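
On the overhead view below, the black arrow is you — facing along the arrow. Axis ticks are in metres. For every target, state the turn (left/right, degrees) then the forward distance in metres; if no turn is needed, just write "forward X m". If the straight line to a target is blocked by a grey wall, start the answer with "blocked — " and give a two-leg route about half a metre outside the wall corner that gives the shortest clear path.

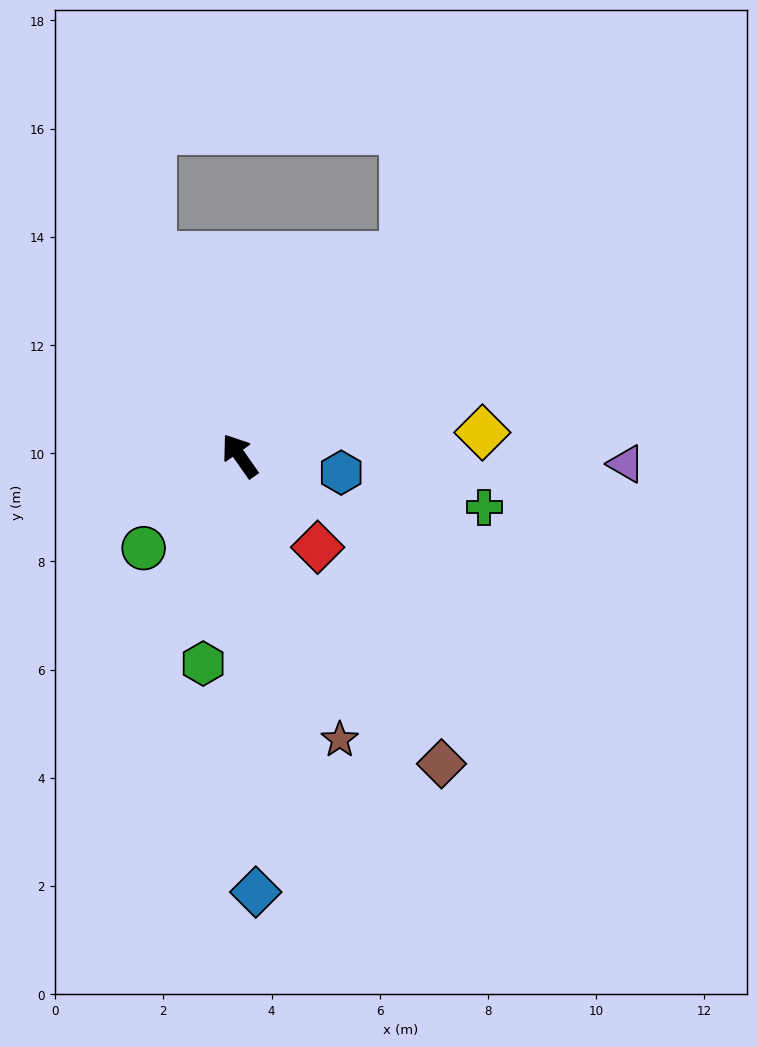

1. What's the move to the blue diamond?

turn left 147°, forward 8.1 m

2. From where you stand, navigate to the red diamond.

turn right 175°, forward 2.2 m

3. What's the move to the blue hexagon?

turn right 134°, forward 1.9 m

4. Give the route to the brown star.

turn left 164°, forward 5.6 m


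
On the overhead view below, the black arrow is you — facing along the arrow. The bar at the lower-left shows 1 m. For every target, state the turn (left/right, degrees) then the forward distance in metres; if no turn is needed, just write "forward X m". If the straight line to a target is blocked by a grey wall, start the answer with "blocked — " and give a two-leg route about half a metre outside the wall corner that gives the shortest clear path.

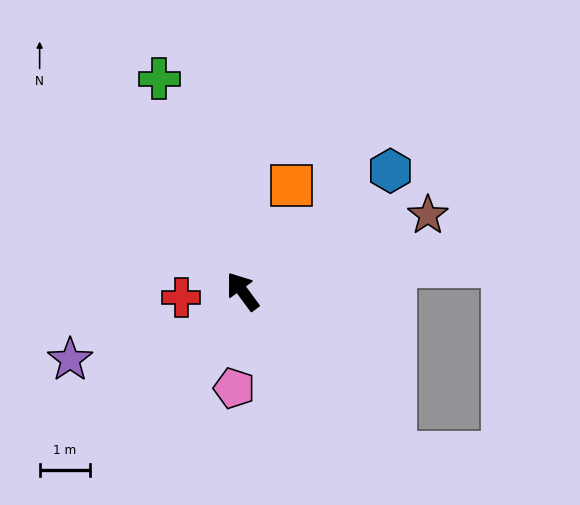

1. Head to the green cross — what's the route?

turn right 15°, forward 4.6 m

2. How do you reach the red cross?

turn left 59°, forward 1.2 m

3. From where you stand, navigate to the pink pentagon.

turn left 139°, forward 1.9 m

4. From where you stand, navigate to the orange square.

turn right 61°, forward 2.3 m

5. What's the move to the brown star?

turn right 104°, forward 4.0 m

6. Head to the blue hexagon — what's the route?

turn right 87°, forward 3.8 m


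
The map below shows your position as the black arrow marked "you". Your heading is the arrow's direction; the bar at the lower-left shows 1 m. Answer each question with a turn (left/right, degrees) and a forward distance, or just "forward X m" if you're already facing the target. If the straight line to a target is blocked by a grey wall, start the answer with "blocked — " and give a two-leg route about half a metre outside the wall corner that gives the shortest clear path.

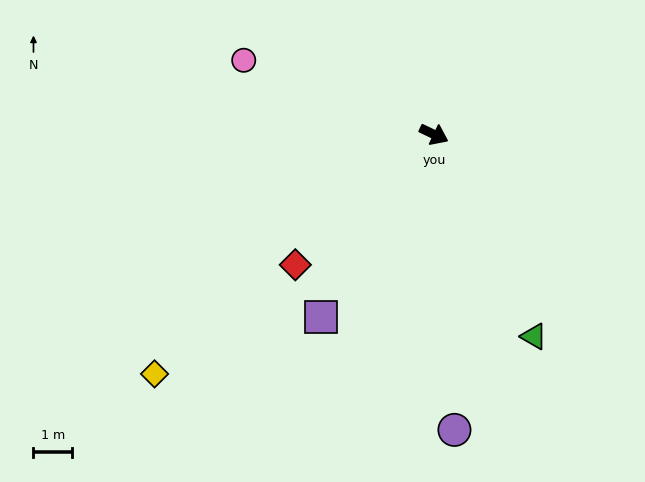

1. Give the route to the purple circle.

turn right 61°, forward 7.6 m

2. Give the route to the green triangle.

turn right 38°, forward 5.8 m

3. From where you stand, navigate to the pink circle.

turn right 176°, forward 5.2 m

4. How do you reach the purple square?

turn right 96°, forward 5.5 m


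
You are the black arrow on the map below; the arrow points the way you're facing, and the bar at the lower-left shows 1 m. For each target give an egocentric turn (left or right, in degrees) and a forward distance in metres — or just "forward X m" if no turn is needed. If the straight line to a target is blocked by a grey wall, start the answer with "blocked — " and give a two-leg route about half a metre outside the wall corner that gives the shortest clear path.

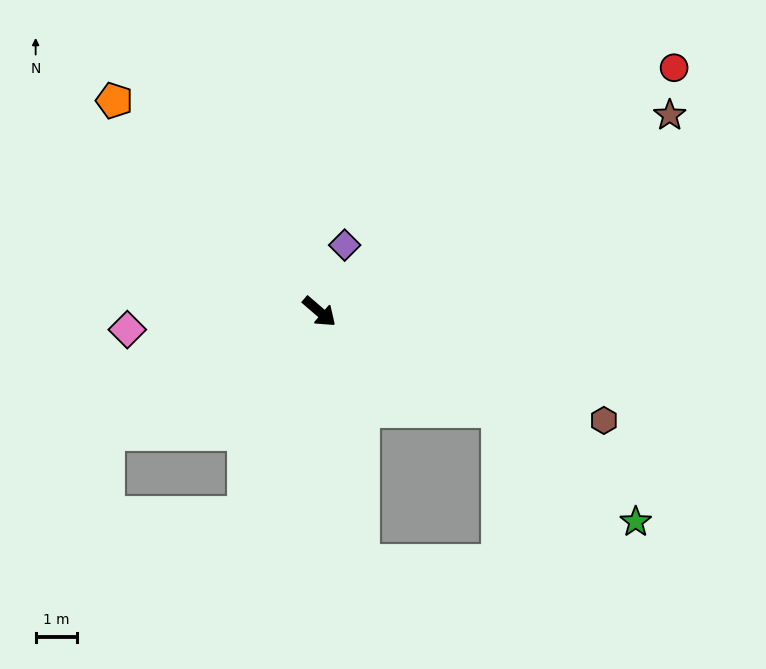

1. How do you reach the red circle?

turn left 75°, forward 10.5 m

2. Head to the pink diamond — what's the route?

turn right 134°, forward 4.7 m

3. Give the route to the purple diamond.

turn left 110°, forward 1.7 m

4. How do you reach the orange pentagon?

turn left 175°, forward 7.2 m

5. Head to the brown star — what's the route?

turn left 70°, forward 9.8 m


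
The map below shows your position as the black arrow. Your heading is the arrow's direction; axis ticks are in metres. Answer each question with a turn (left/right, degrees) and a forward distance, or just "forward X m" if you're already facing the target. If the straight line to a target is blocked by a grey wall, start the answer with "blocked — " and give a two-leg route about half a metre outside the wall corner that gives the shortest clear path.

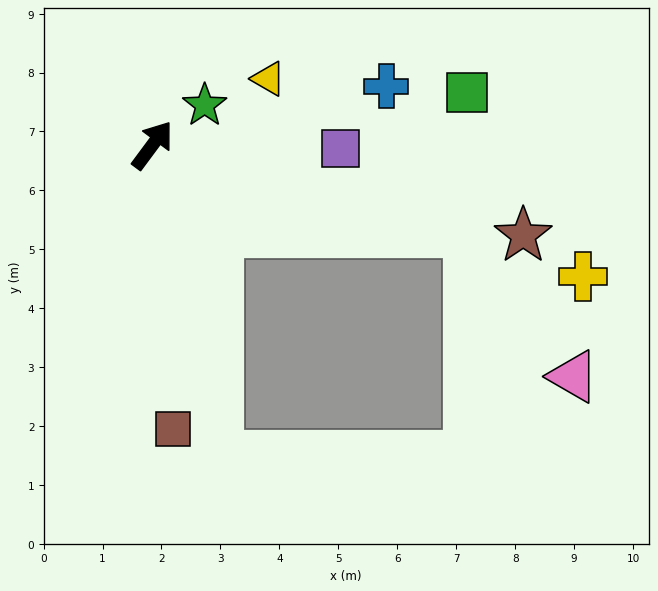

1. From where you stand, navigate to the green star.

turn right 16°, forward 1.1 m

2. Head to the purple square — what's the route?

turn right 54°, forward 3.2 m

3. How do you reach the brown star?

turn right 67°, forward 6.5 m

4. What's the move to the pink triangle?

blocked — turn right 69°, forward 5.6 m, then turn right 38°, forward 3.0 m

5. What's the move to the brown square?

turn right 139°, forward 4.8 m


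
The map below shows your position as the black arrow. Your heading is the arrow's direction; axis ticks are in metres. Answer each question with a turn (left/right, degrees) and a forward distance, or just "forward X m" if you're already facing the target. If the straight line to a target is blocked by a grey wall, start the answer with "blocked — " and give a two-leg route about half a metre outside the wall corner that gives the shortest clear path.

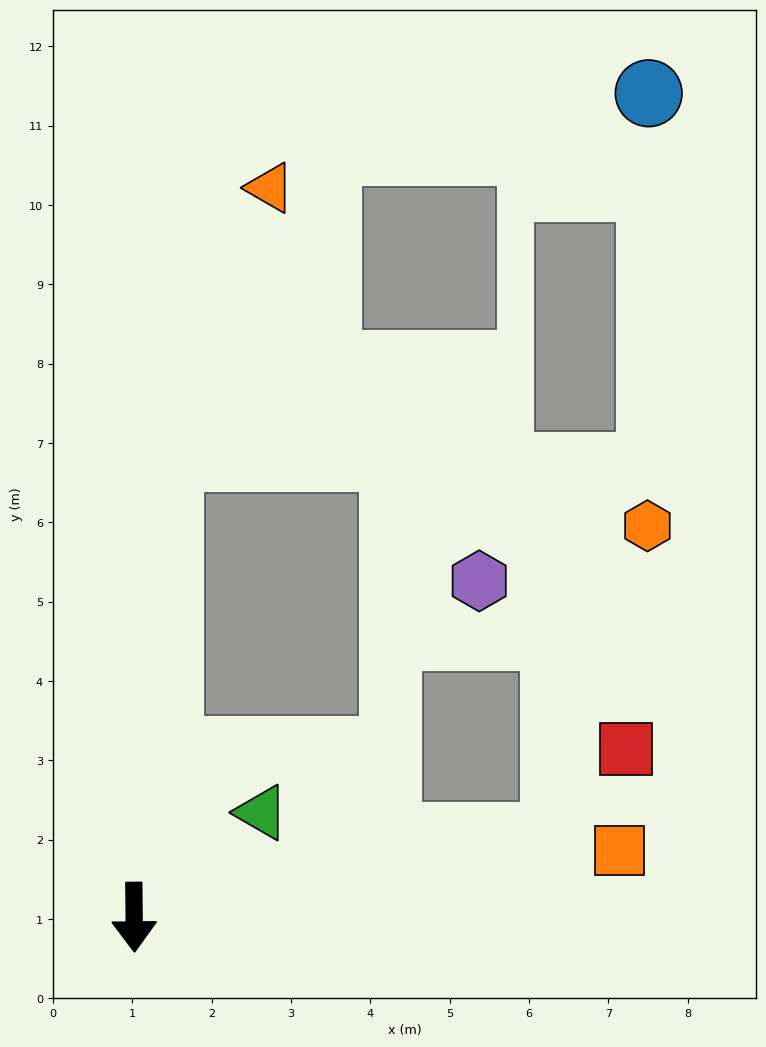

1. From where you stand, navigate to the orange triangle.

blocked — turn left 175°, forward 5.8 m, then turn right 16°, forward 3.6 m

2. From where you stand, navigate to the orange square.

turn left 97°, forward 6.2 m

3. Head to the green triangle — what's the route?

turn left 129°, forward 2.1 m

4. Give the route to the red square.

blocked — turn left 100°, forward 5.4 m, then turn left 40°, forward 1.4 m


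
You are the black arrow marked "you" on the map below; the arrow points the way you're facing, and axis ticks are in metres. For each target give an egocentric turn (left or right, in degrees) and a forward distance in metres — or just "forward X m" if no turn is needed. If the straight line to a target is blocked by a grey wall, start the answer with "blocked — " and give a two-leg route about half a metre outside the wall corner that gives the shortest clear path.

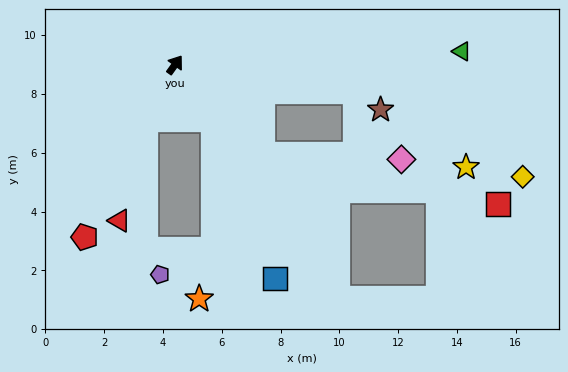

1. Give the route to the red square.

blocked — turn right 100°, forward 4.3 m, then turn left 34°, forward 8.2 m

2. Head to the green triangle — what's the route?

turn right 52°, forward 9.8 m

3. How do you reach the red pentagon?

turn right 172°, forward 6.6 m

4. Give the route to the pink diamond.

blocked — turn right 100°, forward 4.3 m, then turn left 43°, forward 4.7 m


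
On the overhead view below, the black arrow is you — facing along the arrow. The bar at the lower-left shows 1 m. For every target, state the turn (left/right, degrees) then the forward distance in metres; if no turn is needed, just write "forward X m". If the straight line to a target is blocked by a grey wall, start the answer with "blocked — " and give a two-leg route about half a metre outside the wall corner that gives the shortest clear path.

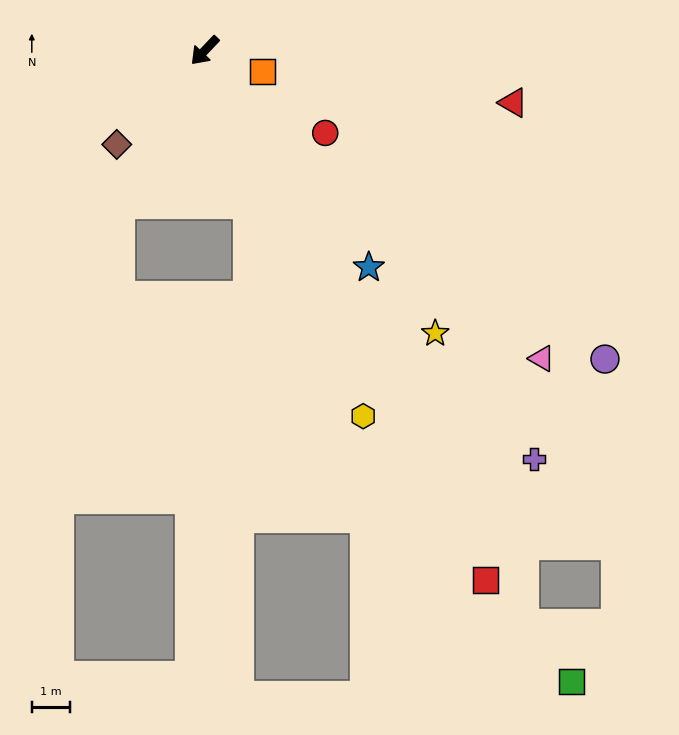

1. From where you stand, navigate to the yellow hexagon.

turn left 67°, forward 10.5 m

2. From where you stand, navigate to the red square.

turn left 72°, forward 15.8 m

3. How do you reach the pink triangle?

turn left 91°, forward 12.0 m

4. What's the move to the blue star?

turn left 81°, forward 7.2 m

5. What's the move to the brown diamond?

forward 3.4 m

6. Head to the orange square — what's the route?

turn left 114°, forward 1.6 m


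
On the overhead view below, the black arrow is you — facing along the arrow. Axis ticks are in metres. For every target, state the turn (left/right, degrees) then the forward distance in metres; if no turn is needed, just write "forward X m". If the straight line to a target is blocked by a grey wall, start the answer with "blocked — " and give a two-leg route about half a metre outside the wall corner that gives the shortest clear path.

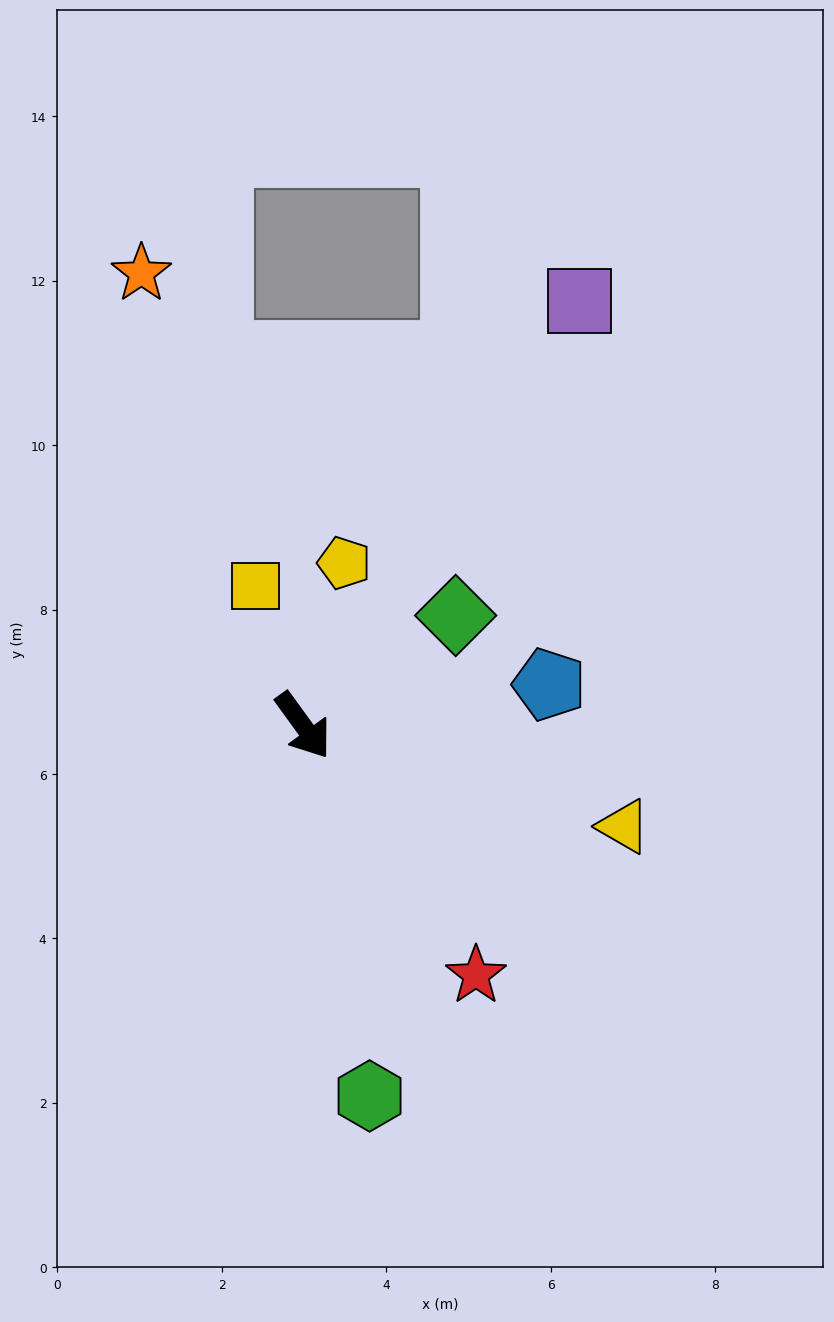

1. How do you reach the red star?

forward 3.7 m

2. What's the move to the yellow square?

turn left 163°, forward 1.8 m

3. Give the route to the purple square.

turn left 111°, forward 6.2 m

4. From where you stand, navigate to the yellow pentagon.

turn left 130°, forward 2.0 m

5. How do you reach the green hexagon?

turn right 26°, forward 4.6 m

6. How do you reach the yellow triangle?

turn left 37°, forward 4.1 m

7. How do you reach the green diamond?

turn left 90°, forward 2.3 m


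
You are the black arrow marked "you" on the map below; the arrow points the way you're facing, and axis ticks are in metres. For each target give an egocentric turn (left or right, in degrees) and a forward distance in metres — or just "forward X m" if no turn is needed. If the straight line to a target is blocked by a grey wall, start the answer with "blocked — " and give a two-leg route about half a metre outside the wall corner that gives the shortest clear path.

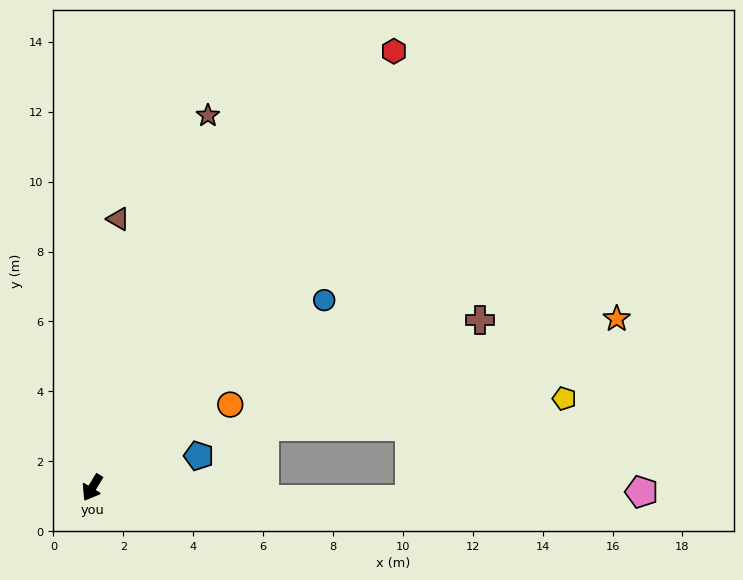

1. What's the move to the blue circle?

turn left 160°, forward 8.5 m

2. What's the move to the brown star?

turn right 166°, forward 11.2 m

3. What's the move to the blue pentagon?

turn left 138°, forward 3.2 m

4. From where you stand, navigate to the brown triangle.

turn right 154°, forward 7.7 m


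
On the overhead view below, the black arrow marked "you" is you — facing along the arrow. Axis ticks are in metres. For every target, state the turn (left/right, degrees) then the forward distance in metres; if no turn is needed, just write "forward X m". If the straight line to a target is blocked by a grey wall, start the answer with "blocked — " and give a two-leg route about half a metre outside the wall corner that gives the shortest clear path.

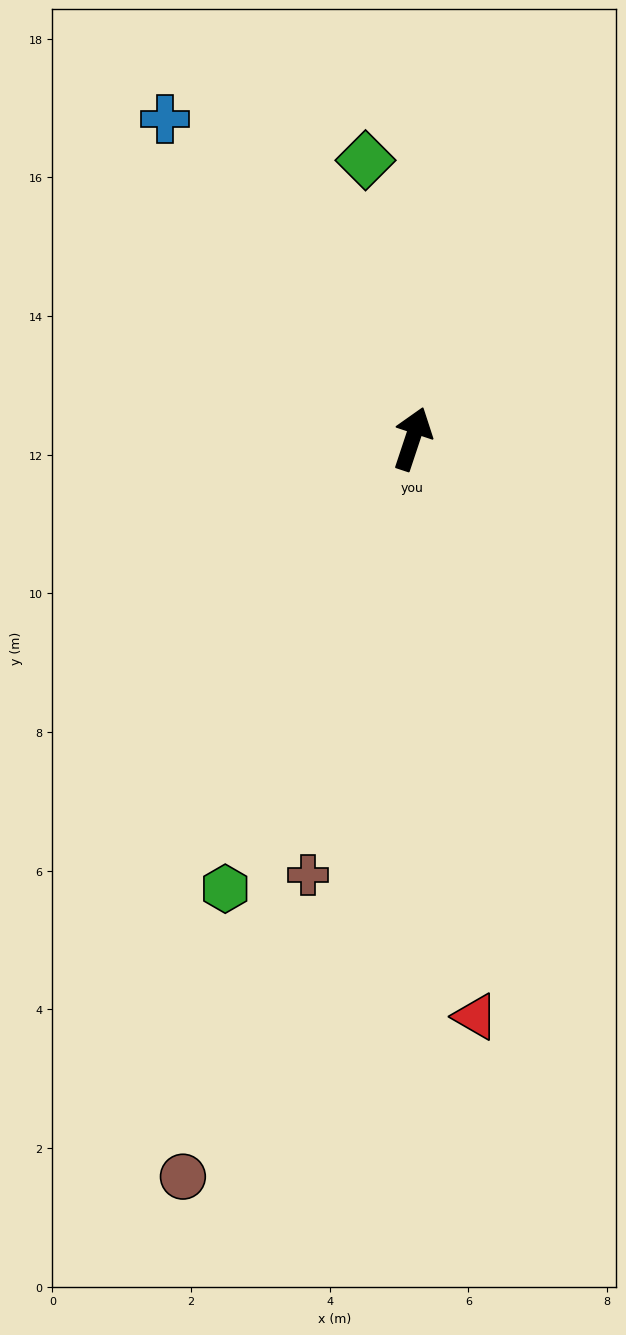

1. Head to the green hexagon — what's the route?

turn left 176°, forward 7.0 m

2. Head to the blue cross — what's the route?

turn left 56°, forward 5.8 m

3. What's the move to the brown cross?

turn right 175°, forward 6.5 m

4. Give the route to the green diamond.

turn left 28°, forward 4.1 m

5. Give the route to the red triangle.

turn right 155°, forward 8.4 m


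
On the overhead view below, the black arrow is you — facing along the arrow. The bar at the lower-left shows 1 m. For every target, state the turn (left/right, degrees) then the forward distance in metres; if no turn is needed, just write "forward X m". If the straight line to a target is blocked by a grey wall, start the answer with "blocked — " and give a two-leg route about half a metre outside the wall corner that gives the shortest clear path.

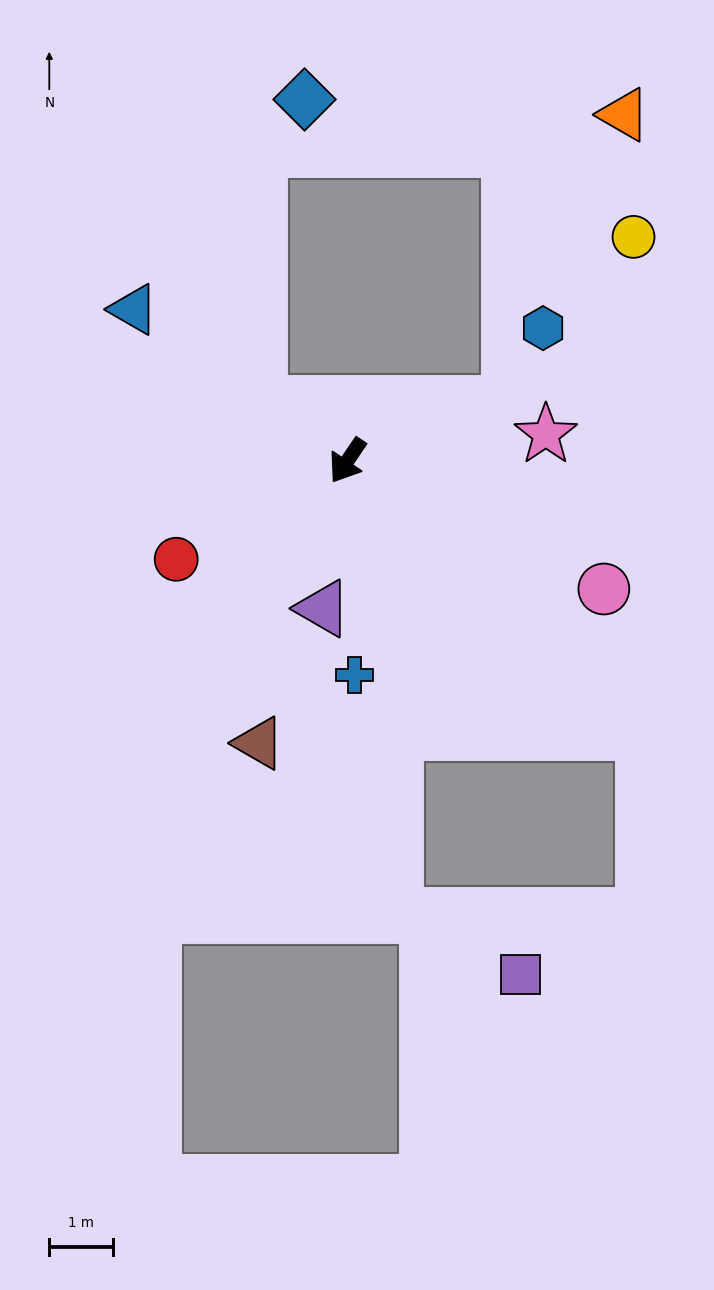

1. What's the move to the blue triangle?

turn right 91°, forward 4.1 m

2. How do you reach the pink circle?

turn left 97°, forward 4.5 m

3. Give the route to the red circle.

turn right 26°, forward 3.1 m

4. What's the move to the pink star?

turn left 132°, forward 3.1 m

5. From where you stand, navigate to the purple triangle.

turn left 25°, forward 2.3 m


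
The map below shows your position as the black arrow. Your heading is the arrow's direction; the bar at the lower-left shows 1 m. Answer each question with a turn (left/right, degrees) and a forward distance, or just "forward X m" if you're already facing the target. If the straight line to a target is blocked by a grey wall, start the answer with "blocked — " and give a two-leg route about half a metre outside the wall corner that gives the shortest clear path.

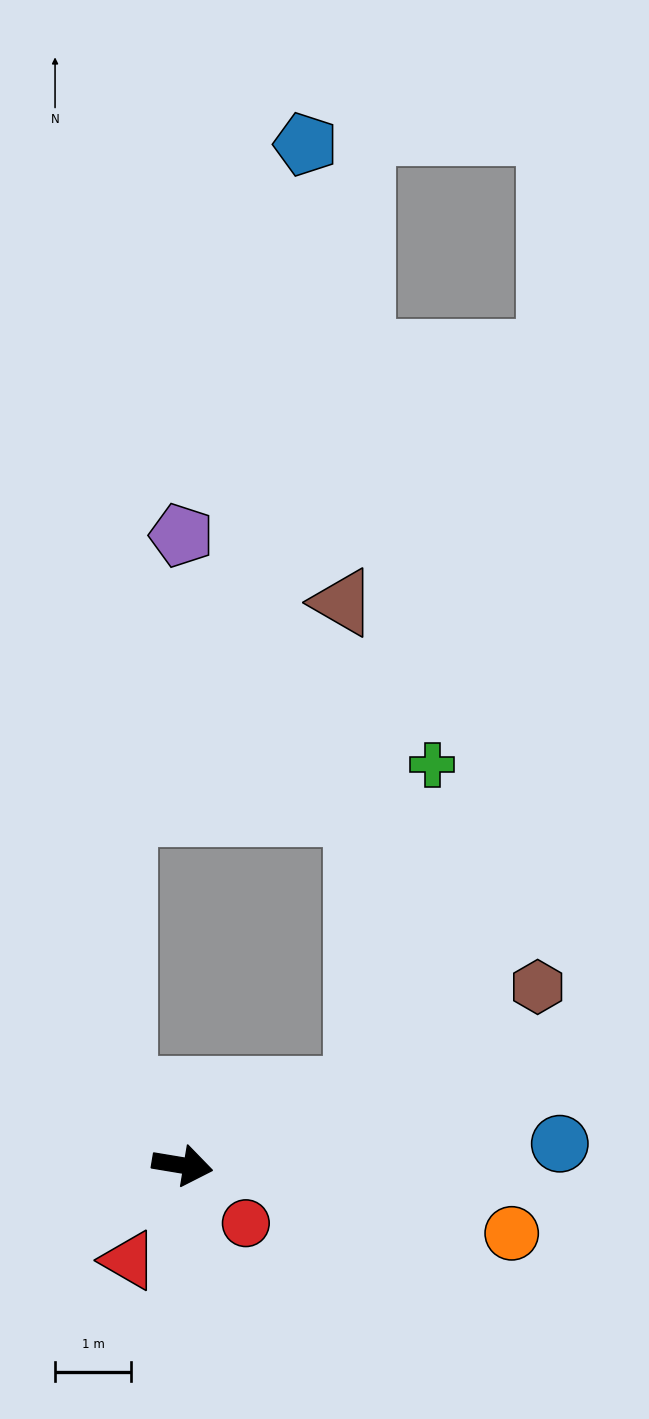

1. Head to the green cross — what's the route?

blocked — turn left 33°, forward 2.5 m, then turn left 53°, forward 4.4 m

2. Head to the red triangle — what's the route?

turn right 110°, forward 1.4 m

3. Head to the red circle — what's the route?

turn right 33°, forward 1.1 m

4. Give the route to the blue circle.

turn left 13°, forward 5.0 m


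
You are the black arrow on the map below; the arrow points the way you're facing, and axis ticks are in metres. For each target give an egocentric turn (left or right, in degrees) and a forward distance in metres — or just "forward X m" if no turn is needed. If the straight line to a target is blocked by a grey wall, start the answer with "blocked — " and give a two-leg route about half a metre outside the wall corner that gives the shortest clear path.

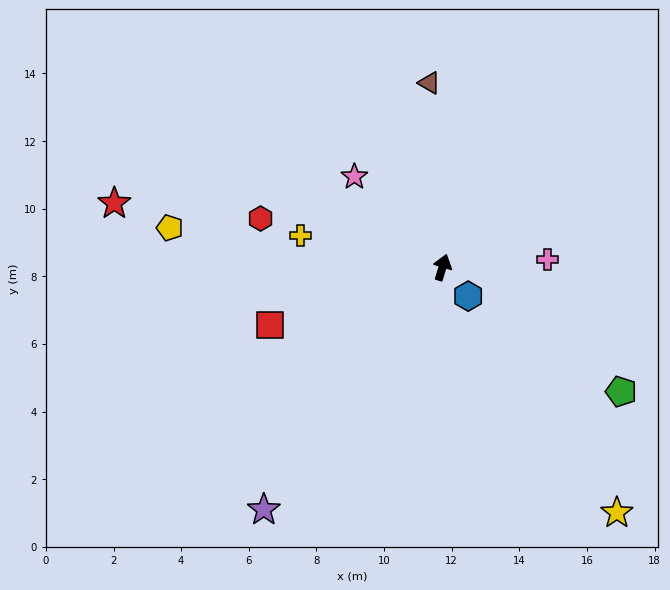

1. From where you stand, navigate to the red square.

turn left 125°, forward 5.4 m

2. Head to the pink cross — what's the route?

turn right 69°, forward 3.1 m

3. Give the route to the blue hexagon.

turn right 121°, forward 1.1 m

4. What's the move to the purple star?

turn left 161°, forward 8.9 m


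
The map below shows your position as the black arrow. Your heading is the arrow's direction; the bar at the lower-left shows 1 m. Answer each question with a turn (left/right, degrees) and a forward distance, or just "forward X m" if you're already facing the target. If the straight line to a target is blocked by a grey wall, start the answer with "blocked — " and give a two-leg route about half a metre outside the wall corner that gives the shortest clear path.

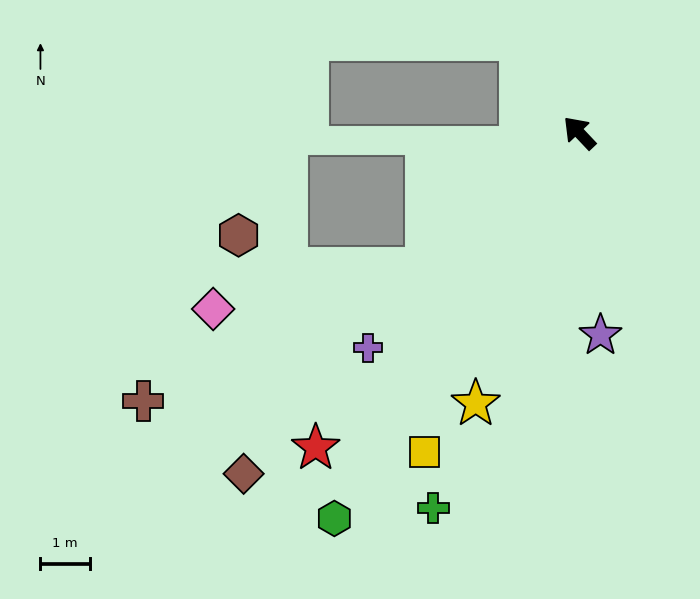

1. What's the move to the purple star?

turn left 143°, forward 4.1 m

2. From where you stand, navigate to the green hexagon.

turn left 104°, forward 9.2 m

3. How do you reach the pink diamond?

blocked — turn left 88°, forward 4.1 m, then turn right 31°, forward 4.4 m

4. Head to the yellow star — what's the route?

turn left 116°, forward 5.8 m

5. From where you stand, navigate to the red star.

turn left 97°, forward 8.3 m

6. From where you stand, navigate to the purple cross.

turn left 92°, forward 6.1 m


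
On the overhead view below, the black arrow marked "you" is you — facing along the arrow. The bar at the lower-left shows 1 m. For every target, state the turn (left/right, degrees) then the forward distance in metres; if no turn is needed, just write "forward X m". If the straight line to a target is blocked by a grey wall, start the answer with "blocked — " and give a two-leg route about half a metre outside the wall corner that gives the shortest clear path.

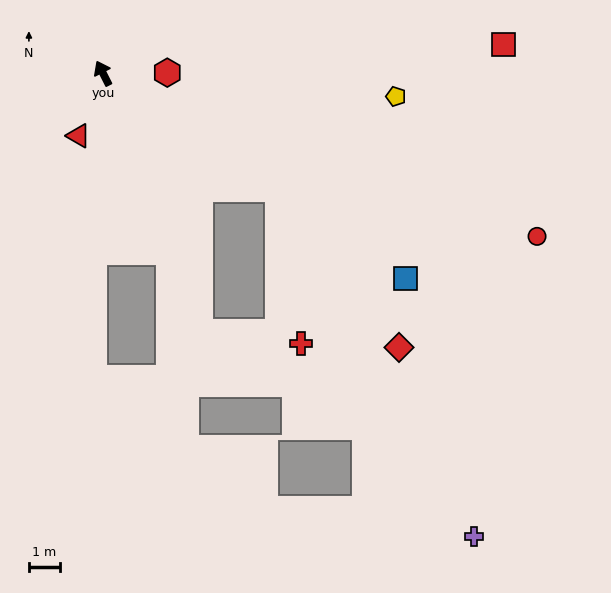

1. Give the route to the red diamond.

blocked — turn right 150°, forward 6.7 m, then turn right 20°, forward 6.4 m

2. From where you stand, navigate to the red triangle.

turn left 132°, forward 2.1 m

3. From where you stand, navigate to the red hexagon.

turn right 116°, forward 2.0 m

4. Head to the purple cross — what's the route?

blocked — turn right 150°, forward 6.7 m, then turn right 27°, forward 12.7 m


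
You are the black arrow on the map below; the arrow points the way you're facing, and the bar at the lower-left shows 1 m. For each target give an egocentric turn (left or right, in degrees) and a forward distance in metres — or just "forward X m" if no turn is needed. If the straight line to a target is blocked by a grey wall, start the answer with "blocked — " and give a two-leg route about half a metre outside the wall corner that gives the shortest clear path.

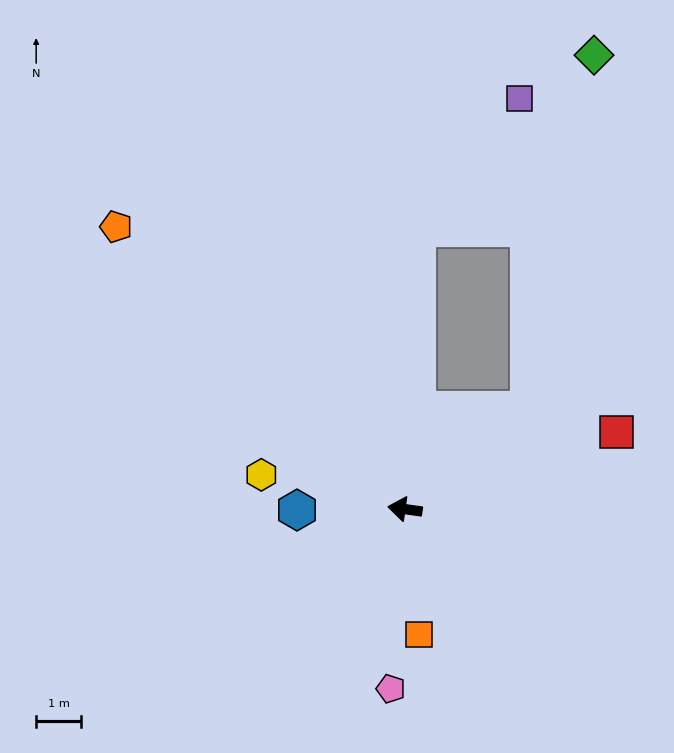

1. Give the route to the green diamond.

blocked — turn right 134°, forward 3.5 m, then turn left 42°, forward 8.0 m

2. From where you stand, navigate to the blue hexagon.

turn left 9°, forward 2.4 m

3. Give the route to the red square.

turn right 152°, forward 5.0 m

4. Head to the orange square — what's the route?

turn left 104°, forward 2.8 m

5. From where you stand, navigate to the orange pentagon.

turn right 36°, forward 8.9 m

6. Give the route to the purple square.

blocked — turn right 84°, forward 6.2 m, then turn right 37°, forward 3.6 m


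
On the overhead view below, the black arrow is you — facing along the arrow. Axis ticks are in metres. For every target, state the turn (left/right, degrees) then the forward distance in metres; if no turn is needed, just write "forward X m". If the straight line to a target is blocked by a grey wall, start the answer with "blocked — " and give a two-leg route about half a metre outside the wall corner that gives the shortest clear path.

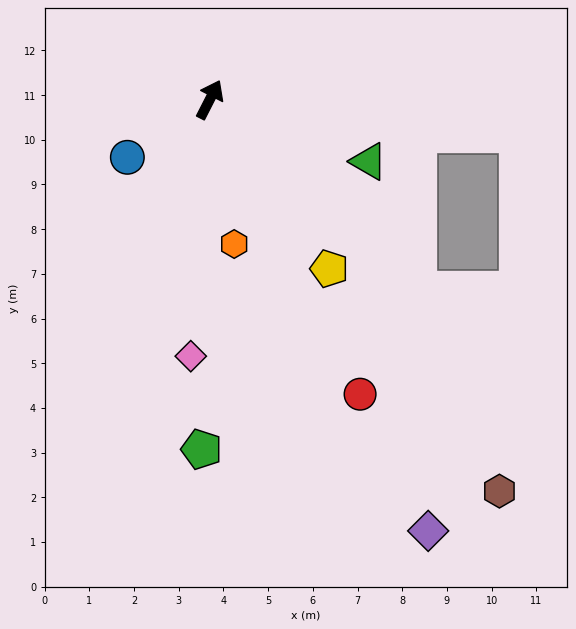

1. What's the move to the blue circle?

turn left 152°, forward 2.3 m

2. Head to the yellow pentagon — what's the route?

turn right 118°, forward 4.6 m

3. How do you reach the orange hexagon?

turn right 143°, forward 3.3 m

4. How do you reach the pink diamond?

turn right 157°, forward 5.8 m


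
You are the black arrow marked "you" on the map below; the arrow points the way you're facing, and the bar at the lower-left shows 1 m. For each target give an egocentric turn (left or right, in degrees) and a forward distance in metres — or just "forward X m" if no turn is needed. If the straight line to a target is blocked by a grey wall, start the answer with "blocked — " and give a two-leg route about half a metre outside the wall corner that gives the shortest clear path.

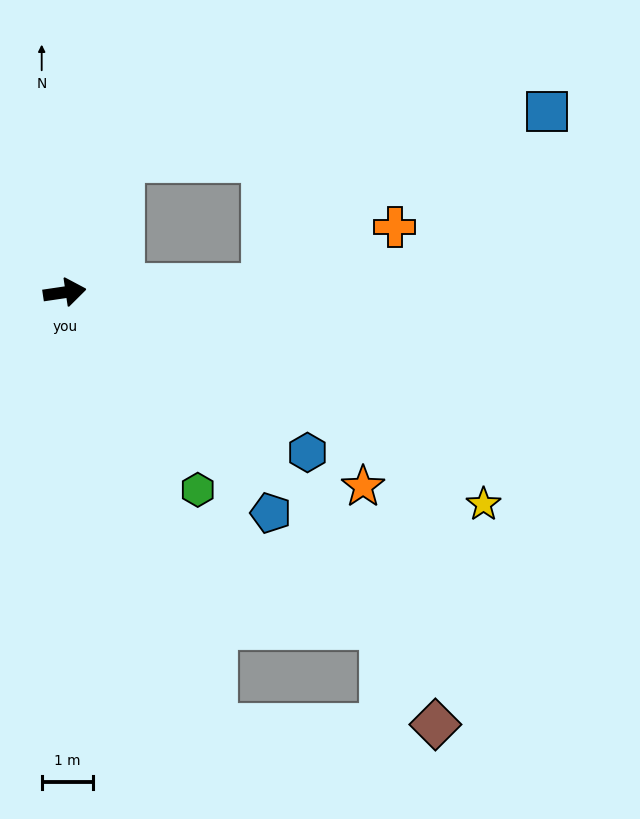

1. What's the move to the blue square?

blocked — turn left 58°, forward 2.8 m, then turn right 60°, forward 8.4 m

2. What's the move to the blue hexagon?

turn right 42°, forward 5.7 m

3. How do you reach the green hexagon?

turn right 64°, forward 4.7 m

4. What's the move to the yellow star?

turn right 35°, forward 9.2 m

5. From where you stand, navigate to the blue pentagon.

turn right 55°, forward 5.9 m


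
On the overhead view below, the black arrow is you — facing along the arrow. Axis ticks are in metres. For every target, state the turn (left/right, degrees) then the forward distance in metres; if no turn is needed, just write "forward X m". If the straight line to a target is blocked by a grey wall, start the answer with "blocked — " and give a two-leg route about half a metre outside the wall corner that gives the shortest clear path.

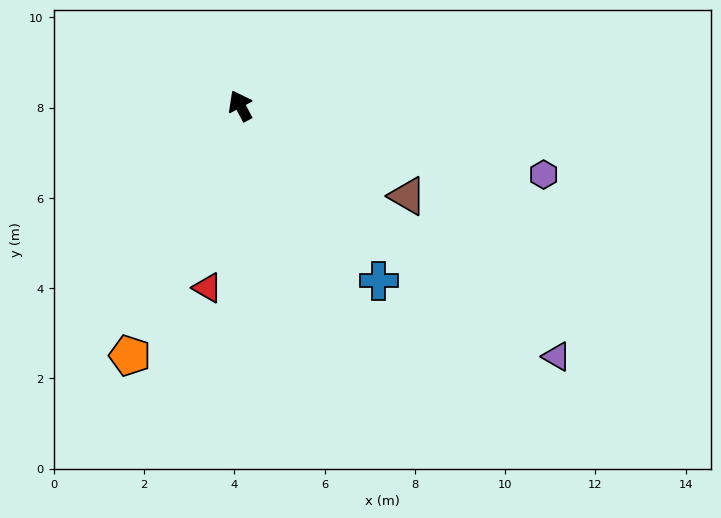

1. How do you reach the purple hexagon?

turn right 131°, forward 6.9 m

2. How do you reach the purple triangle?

turn right 156°, forward 8.9 m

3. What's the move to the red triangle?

turn left 142°, forward 4.1 m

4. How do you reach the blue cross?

turn right 169°, forward 4.9 m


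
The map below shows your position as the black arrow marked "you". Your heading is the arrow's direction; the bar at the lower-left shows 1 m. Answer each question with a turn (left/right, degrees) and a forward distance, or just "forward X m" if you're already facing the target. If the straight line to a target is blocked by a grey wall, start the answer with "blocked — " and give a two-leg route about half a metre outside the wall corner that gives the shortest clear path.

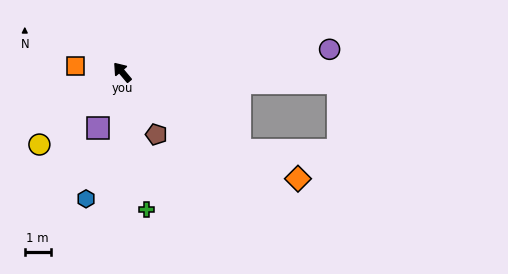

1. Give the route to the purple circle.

turn right 124°, forward 8.1 m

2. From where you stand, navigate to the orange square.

turn left 42°, forward 1.8 m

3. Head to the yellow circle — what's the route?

turn left 91°, forward 4.3 m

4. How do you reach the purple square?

turn left 116°, forward 2.4 m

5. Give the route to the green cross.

turn left 150°, forward 5.4 m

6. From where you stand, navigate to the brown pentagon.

turn left 169°, forward 2.7 m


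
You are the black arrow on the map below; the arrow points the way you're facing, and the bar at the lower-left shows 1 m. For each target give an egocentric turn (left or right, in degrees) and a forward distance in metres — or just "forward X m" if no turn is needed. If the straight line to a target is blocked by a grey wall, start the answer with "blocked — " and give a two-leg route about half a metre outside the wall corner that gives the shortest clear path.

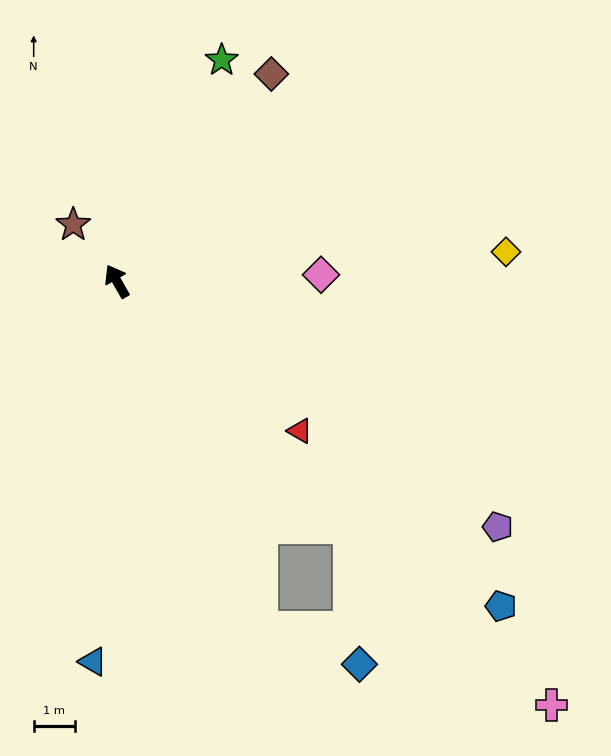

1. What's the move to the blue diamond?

blocked — turn right 166°, forward 8.3 m, then turn right 40°, forward 3.4 m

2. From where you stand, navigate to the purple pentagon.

turn right 153°, forward 11.1 m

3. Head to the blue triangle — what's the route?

turn left 147°, forward 9.3 m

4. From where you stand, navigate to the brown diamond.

turn right 67°, forward 6.3 m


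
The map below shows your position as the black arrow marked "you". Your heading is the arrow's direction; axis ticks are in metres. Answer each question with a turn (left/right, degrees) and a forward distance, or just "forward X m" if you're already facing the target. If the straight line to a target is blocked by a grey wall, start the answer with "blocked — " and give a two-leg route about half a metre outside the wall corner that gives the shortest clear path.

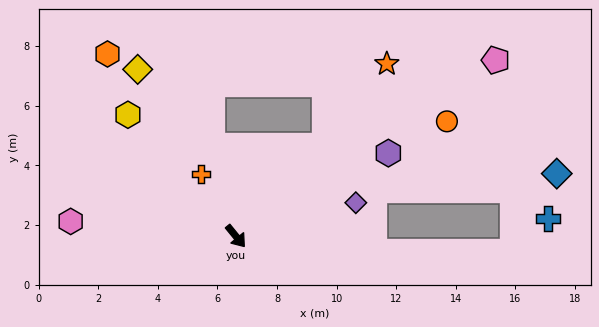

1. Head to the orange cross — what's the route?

turn left 170°, forward 2.4 m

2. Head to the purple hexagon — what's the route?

turn left 79°, forward 5.8 m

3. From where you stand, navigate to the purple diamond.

turn left 66°, forward 4.2 m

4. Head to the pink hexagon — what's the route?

turn right 134°, forward 5.6 m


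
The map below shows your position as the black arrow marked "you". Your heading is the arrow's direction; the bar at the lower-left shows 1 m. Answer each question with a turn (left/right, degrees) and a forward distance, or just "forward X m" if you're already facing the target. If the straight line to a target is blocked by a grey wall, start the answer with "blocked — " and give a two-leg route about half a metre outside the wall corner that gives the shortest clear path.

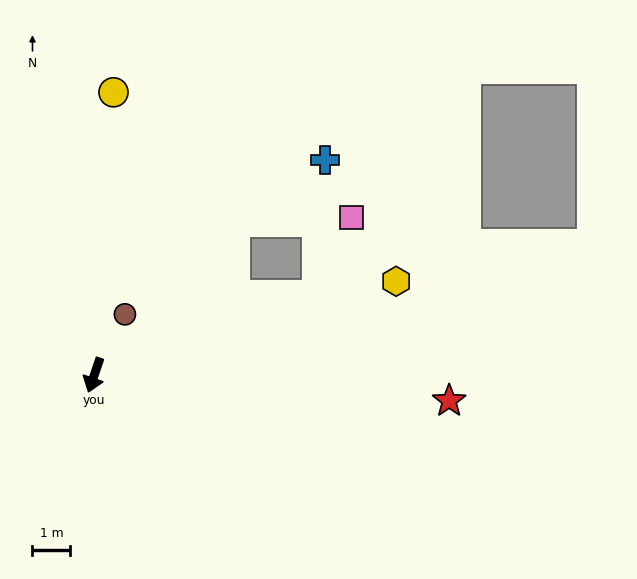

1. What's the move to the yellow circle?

turn right 165°, forward 7.5 m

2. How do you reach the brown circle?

turn left 172°, forward 1.8 m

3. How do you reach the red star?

turn left 105°, forward 9.4 m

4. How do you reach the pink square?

blocked — turn left 128°, forward 6.3 m, then turn left 47°, forward 2.3 m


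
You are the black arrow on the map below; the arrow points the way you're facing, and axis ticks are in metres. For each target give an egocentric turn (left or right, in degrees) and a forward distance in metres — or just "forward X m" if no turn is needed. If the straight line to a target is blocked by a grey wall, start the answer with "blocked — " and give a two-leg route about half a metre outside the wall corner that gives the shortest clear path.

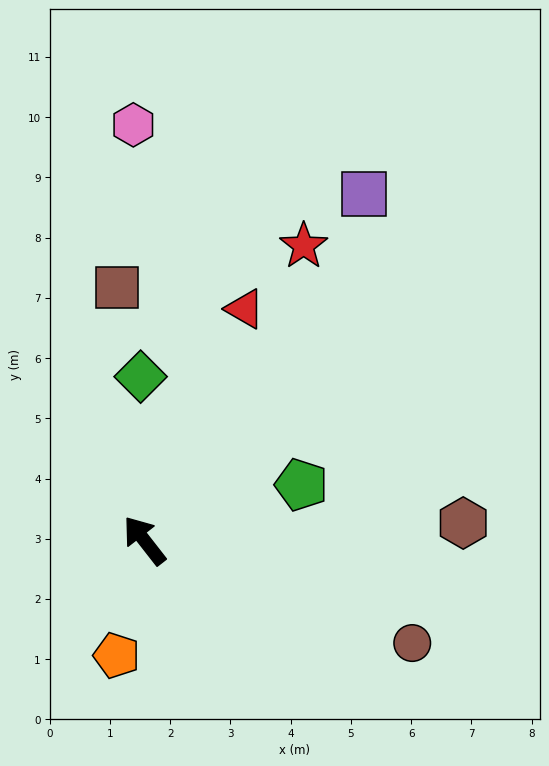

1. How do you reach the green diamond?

turn right 37°, forward 2.7 m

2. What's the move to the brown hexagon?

turn right 125°, forward 5.3 m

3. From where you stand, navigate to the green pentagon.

turn right 108°, forward 2.8 m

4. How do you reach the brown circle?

turn right 149°, forward 4.8 m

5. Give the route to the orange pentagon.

turn left 128°, forward 2.0 m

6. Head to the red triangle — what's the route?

turn right 61°, forward 4.2 m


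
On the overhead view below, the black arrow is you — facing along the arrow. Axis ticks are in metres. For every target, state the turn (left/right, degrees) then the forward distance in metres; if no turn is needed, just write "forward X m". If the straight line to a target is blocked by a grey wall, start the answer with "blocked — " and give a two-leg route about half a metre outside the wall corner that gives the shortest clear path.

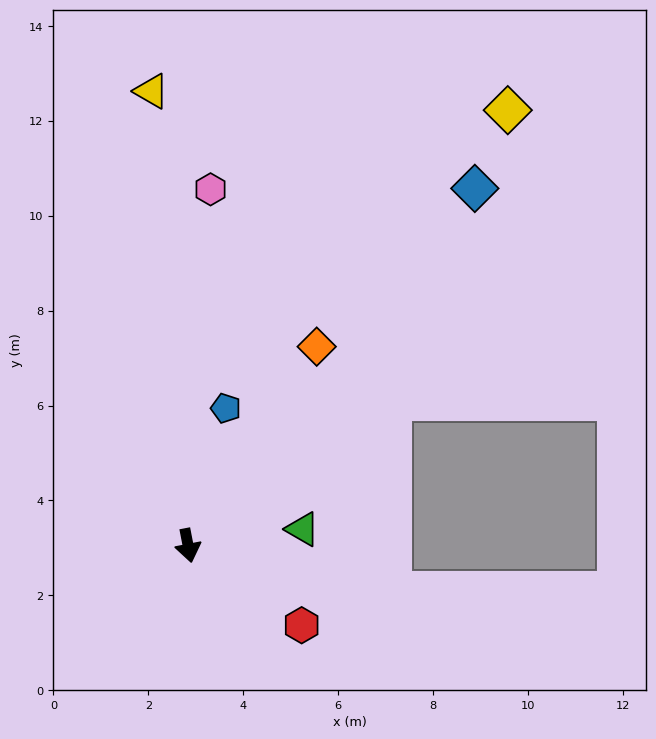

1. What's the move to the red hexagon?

turn left 44°, forward 2.9 m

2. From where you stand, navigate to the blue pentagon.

turn left 154°, forward 3.0 m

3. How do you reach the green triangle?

turn left 87°, forward 2.4 m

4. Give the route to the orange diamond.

turn left 136°, forward 5.0 m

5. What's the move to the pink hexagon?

turn left 165°, forward 7.5 m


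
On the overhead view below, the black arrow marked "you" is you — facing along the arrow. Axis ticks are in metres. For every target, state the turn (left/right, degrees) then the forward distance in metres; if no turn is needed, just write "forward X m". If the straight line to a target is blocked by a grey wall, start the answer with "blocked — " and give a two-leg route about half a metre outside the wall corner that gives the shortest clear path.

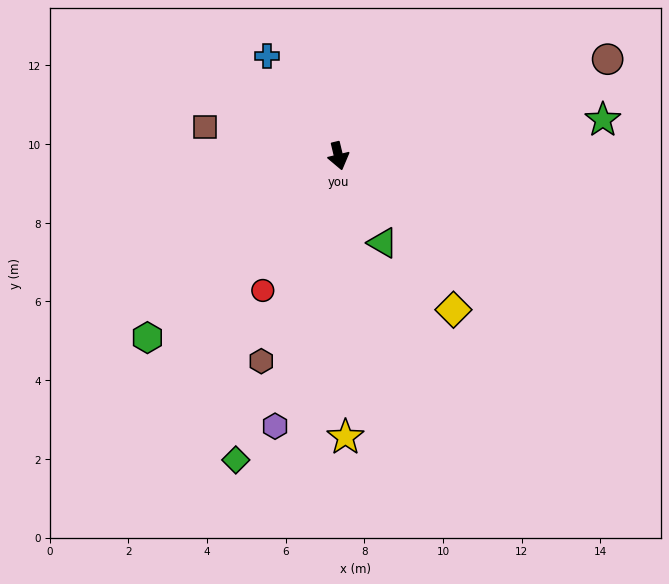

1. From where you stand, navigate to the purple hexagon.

turn right 27°, forward 7.1 m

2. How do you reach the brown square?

turn right 116°, forward 3.5 m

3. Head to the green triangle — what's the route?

turn left 13°, forward 2.5 m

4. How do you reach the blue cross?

turn right 158°, forward 3.1 m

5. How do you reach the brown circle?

turn left 96°, forward 7.3 m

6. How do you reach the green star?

turn left 84°, forward 6.8 m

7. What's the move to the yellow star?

turn right 12°, forward 7.2 m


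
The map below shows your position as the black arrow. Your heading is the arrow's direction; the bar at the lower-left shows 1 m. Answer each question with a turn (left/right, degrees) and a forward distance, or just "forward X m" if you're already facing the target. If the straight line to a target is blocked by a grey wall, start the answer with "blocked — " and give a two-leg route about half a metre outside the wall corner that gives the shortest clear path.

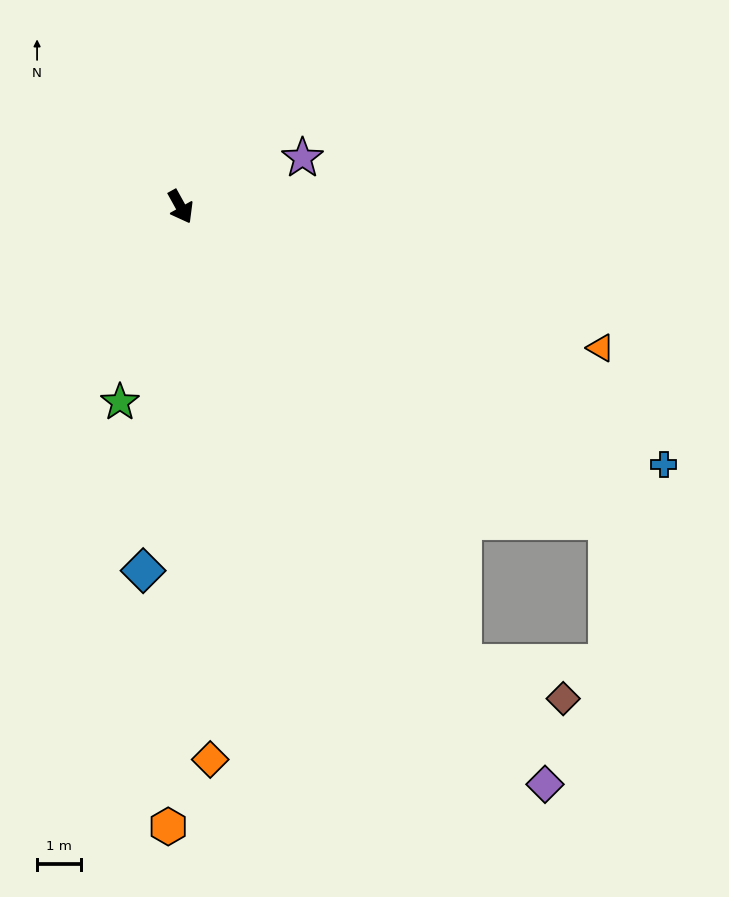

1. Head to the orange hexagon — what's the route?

turn right 30°, forward 14.1 m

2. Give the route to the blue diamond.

turn right 35°, forward 8.3 m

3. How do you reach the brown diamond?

blocked — turn left 3°, forward 12.2 m, then turn left 38°, forward 2.4 m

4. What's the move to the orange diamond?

turn right 26°, forward 12.6 m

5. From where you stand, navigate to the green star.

turn right 46°, forward 4.7 m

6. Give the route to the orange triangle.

turn left 42°, forward 10.1 m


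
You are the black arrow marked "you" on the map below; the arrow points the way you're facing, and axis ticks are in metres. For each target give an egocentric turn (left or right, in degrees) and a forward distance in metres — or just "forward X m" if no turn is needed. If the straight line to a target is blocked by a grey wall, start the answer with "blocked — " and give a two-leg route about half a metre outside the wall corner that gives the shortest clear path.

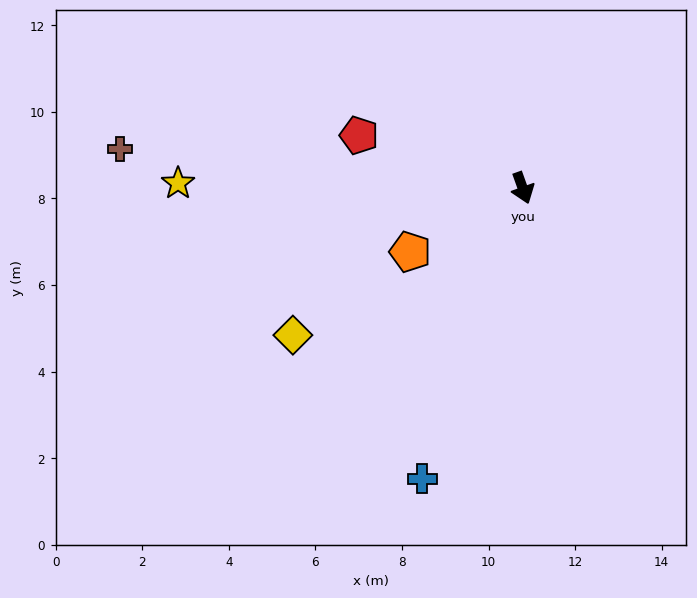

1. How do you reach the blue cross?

turn right 39°, forward 7.1 m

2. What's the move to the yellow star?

turn right 110°, forward 8.0 m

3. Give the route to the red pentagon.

turn right 128°, forward 4.0 m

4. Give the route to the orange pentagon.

turn right 80°, forward 3.0 m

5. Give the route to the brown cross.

turn right 115°, forward 9.3 m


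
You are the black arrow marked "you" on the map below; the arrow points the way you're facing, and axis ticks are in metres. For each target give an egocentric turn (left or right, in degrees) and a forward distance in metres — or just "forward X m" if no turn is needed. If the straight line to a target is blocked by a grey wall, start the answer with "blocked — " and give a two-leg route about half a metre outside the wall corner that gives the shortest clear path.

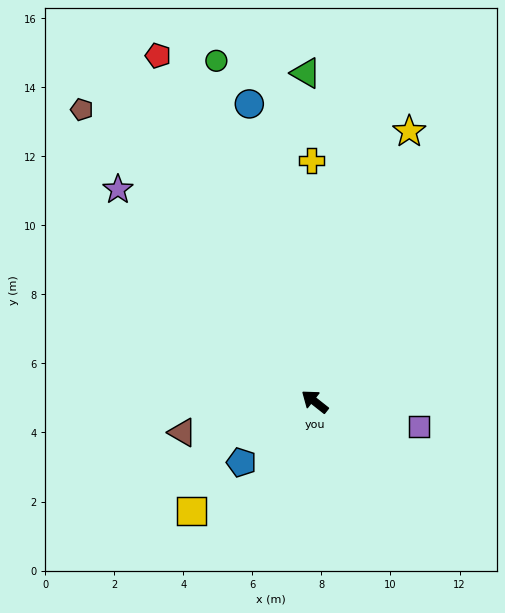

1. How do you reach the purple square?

turn right 155°, forward 3.1 m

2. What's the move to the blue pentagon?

turn left 78°, forward 2.8 m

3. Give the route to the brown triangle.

turn left 51°, forward 3.9 m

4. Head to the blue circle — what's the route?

turn right 39°, forward 8.8 m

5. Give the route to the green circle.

turn right 36°, forward 10.3 m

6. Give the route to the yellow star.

turn right 71°, forward 8.3 m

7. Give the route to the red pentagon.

turn right 27°, forward 11.0 m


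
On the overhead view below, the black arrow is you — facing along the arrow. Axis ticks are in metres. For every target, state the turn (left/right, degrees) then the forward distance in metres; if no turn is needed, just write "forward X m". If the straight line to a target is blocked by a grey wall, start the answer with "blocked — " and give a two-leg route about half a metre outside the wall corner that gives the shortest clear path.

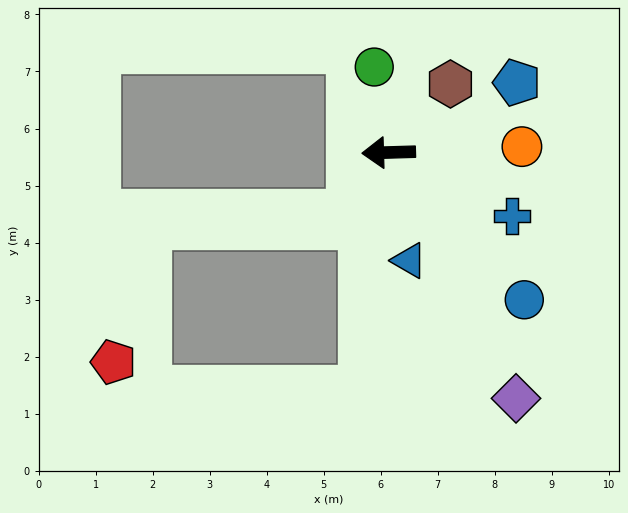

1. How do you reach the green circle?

turn right 82°, forward 1.5 m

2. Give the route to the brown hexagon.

turn right 134°, forward 1.6 m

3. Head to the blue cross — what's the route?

turn left 151°, forward 2.4 m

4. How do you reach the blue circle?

turn left 131°, forward 3.5 m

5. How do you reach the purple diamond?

turn left 116°, forward 4.9 m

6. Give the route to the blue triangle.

turn left 99°, forward 1.9 m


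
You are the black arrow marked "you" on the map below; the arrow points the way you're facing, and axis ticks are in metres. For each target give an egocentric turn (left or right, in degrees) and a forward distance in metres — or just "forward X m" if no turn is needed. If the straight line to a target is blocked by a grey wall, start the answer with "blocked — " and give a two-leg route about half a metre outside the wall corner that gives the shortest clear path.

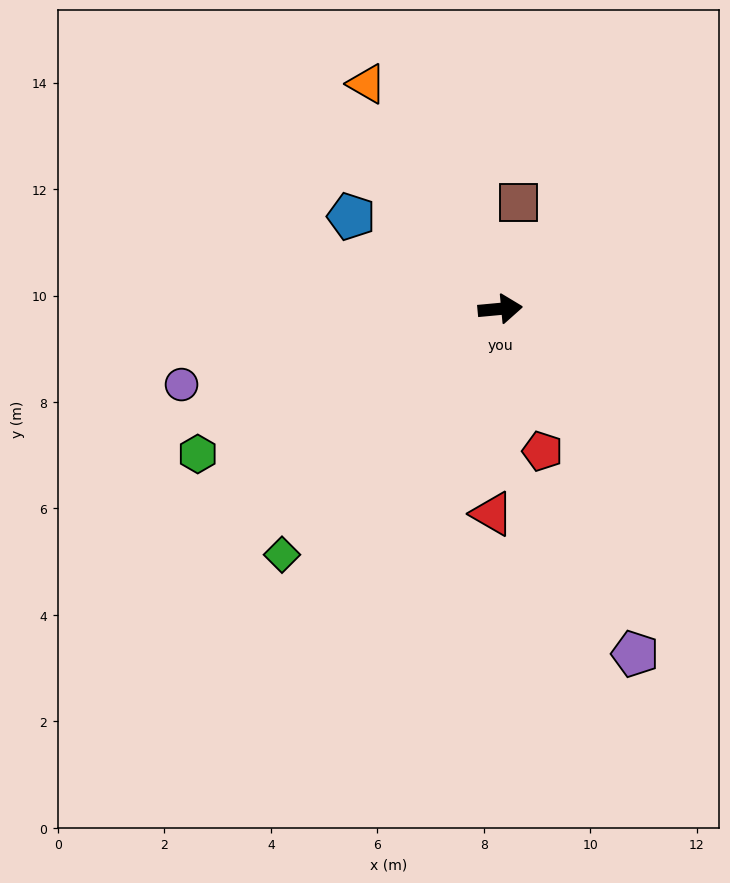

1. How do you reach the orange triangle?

turn left 115°, forward 4.9 m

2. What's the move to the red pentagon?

turn right 79°, forward 2.8 m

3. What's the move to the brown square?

turn left 75°, forward 2.0 m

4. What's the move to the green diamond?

turn right 137°, forward 6.2 m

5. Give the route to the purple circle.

turn right 172°, forward 6.2 m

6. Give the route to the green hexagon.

turn right 160°, forward 6.3 m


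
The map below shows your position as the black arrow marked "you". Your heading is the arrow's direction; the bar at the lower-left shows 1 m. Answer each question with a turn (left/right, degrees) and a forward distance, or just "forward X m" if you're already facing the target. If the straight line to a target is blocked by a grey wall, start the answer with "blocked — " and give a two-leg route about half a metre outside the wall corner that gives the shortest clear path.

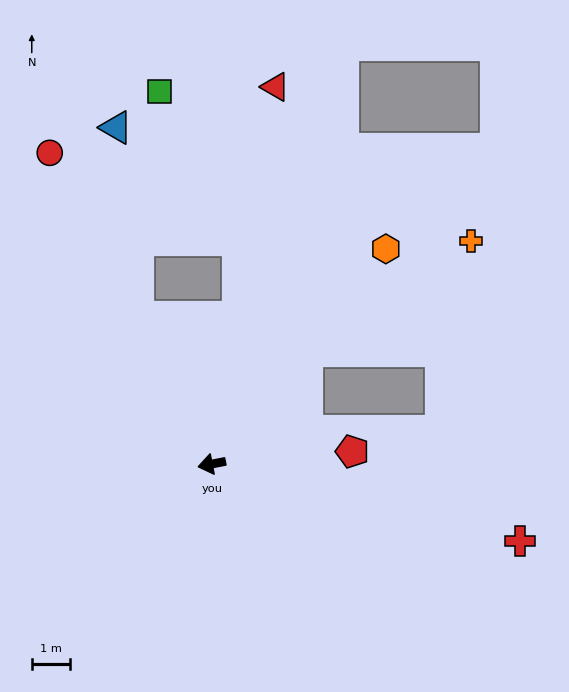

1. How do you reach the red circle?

turn right 74°, forward 9.3 m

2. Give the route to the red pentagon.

turn left 174°, forward 3.7 m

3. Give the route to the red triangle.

turn right 111°, forward 10.1 m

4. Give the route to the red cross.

turn left 155°, forward 8.4 m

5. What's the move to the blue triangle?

blocked — turn right 74°, forward 4.4 m, then turn right 21°, forward 5.0 m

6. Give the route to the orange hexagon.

turn right 140°, forward 7.3 m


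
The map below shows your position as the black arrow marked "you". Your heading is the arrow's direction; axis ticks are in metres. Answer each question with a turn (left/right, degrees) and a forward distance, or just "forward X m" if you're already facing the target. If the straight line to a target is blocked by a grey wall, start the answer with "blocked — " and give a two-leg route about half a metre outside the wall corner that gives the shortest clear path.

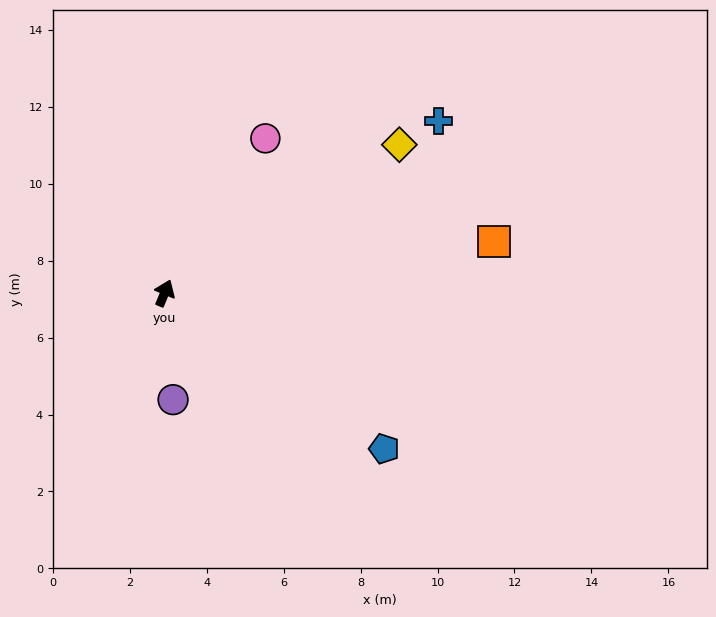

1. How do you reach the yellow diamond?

turn right 35°, forward 7.2 m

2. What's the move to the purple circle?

turn right 153°, forward 2.8 m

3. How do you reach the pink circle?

turn right 11°, forward 4.8 m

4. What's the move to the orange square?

turn right 59°, forward 8.7 m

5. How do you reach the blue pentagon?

turn right 103°, forward 7.0 m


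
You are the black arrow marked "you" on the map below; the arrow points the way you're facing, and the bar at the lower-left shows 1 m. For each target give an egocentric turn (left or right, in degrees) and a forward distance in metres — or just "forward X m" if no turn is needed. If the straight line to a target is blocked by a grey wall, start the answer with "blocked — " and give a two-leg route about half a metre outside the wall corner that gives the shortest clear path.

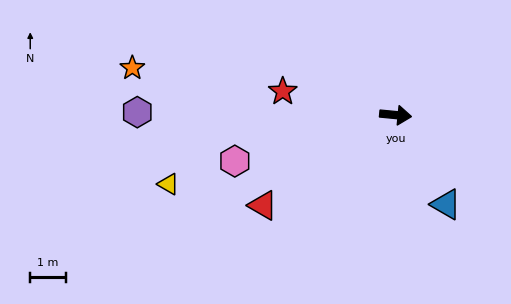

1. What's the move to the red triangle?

turn right 140°, forward 4.5 m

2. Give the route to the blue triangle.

turn right 55°, forward 2.9 m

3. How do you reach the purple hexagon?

turn right 175°, forward 7.3 m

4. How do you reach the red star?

turn left 174°, forward 3.2 m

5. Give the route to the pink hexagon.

turn right 159°, forward 4.7 m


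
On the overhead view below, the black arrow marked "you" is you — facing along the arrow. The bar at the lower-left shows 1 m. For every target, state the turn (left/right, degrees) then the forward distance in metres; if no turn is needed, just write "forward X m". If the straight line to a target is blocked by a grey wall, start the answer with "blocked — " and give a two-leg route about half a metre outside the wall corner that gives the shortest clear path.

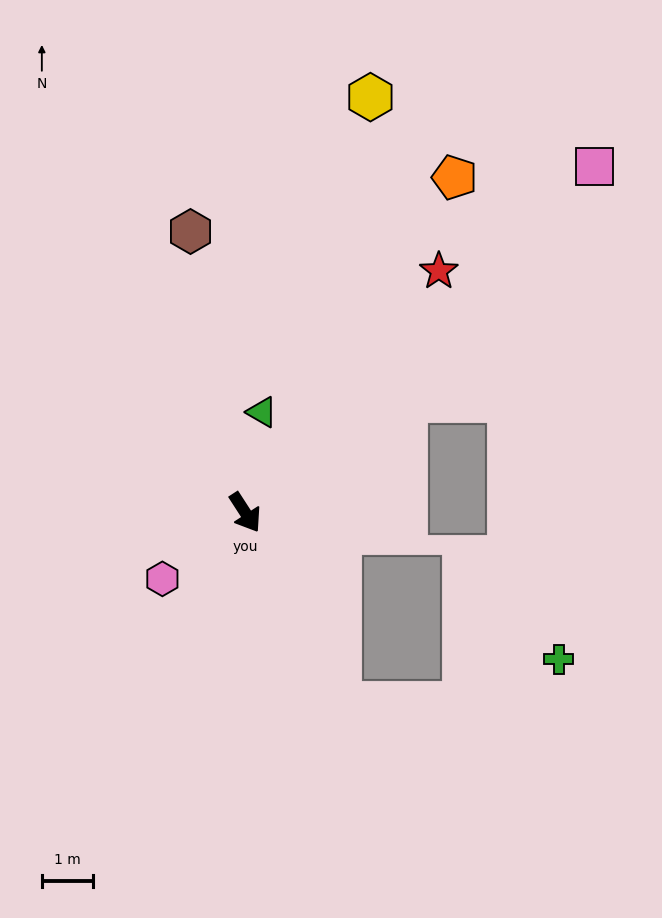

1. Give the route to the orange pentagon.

turn left 115°, forward 7.7 m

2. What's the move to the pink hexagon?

turn right 84°, forward 2.1 m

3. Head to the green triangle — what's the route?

turn left 138°, forward 2.0 m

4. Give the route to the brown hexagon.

turn left 158°, forward 5.6 m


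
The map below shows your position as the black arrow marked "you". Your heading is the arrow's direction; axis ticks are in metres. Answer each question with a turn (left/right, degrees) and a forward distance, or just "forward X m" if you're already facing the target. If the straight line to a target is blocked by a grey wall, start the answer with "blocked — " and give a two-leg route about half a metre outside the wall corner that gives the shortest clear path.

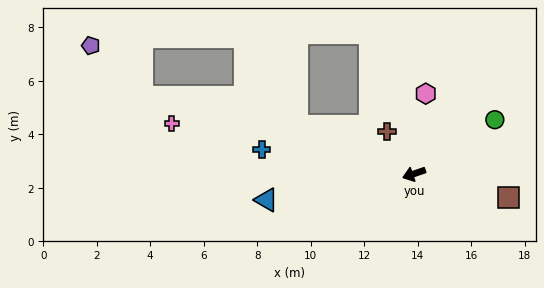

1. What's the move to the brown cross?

turn right 76°, forward 1.9 m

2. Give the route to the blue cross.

turn right 28°, forward 5.8 m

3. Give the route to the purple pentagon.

blocked — turn right 35°, forward 10.6 m, then turn right 29°, forward 2.7 m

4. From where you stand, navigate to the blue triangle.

turn right 9°, forward 5.6 m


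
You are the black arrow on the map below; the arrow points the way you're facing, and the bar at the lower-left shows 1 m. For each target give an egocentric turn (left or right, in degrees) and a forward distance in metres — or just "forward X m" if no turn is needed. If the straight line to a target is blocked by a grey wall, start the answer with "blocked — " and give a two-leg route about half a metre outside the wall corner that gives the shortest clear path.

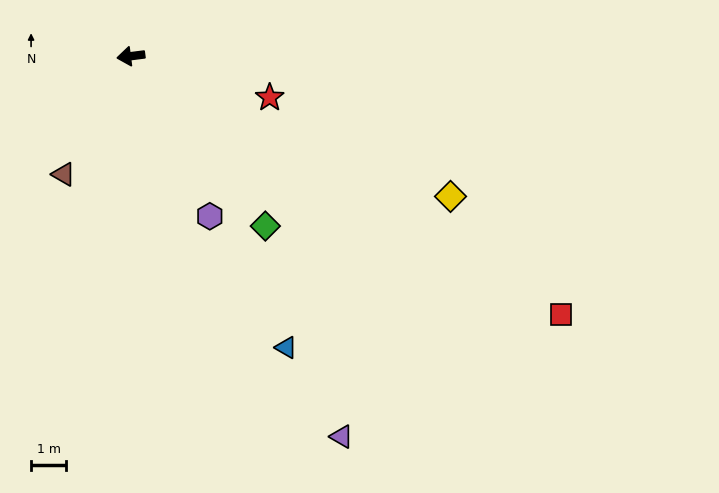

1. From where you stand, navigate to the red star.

turn left 156°, forward 4.1 m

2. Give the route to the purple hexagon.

turn left 109°, forward 5.1 m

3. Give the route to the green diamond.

turn left 121°, forward 6.2 m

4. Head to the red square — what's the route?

turn left 142°, forward 14.3 m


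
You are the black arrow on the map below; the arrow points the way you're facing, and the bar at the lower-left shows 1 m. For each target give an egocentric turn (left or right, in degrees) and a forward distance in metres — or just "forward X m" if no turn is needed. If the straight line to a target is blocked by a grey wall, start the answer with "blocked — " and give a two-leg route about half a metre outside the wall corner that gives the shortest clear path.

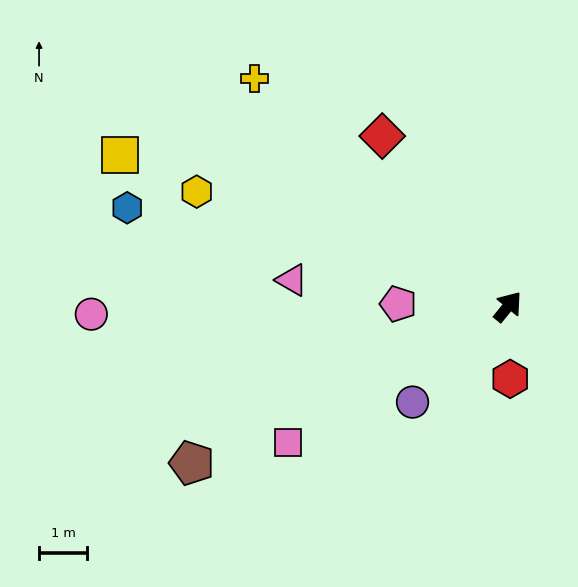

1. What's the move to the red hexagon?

turn right 139°, forward 1.5 m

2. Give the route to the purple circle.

turn left 174°, forward 2.8 m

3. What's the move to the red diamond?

turn left 76°, forward 4.4 m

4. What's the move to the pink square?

turn left 161°, forward 5.4 m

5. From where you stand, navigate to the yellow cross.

turn left 87°, forward 7.1 m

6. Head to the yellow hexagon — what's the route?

turn left 109°, forward 6.9 m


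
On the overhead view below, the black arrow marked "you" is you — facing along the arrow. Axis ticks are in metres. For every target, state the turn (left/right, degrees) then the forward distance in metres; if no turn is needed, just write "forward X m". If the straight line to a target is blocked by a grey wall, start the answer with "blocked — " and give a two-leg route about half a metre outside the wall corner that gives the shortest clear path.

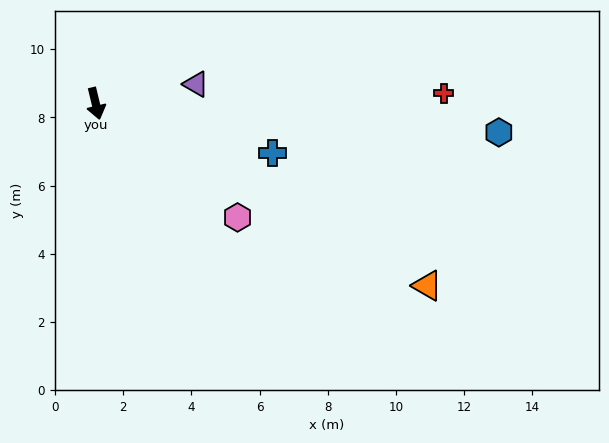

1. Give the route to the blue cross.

turn left 61°, forward 5.4 m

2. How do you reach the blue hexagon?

turn left 72°, forward 11.9 m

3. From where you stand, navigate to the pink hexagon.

turn left 38°, forward 5.3 m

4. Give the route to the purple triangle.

turn left 87°, forward 3.0 m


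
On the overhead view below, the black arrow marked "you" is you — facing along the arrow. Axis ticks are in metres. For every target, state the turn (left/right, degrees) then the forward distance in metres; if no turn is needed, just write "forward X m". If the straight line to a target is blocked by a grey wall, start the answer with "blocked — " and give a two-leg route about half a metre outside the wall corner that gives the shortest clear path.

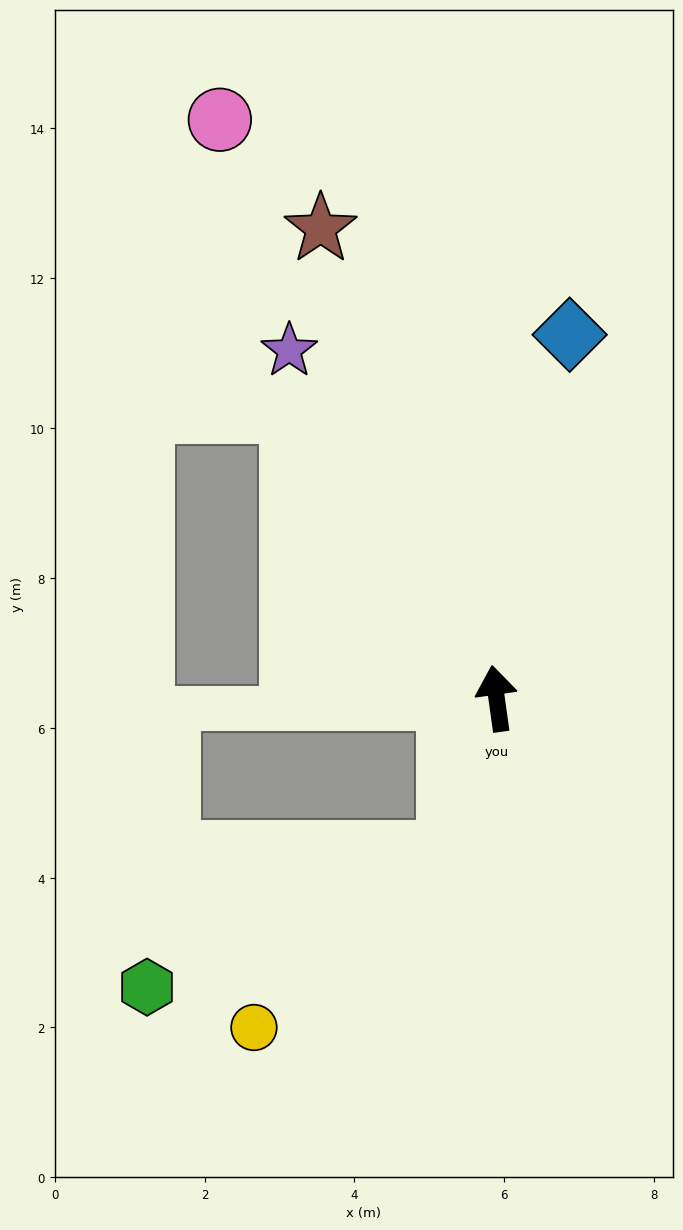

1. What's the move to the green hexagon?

blocked — turn left 155°, forward 2.2 m, then turn right 49°, forward 4.4 m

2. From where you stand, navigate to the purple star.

turn left 23°, forward 5.4 m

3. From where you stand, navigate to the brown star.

turn left 13°, forward 6.7 m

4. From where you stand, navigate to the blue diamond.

turn right 19°, forward 5.0 m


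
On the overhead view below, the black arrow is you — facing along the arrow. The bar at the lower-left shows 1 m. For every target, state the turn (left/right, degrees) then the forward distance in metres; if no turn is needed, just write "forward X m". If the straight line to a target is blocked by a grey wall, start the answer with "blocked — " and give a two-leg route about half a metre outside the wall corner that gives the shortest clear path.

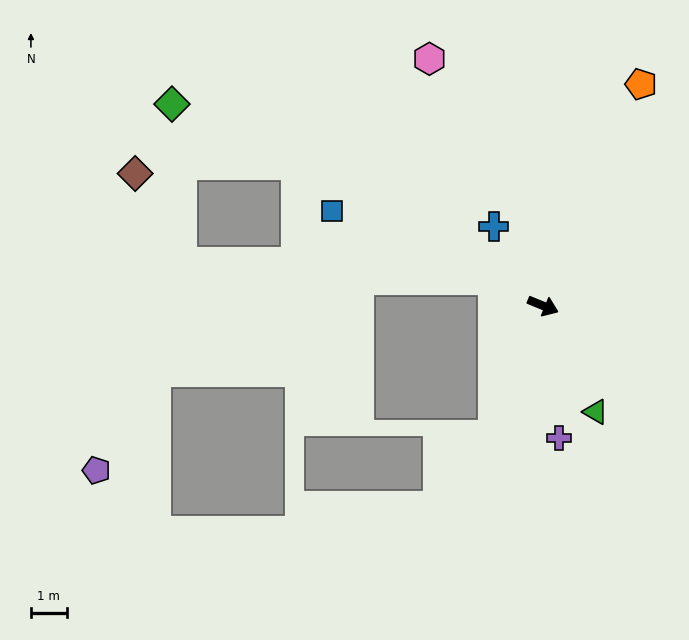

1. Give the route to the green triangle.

turn right 41°, forward 3.3 m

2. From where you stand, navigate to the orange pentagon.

turn left 88°, forward 6.8 m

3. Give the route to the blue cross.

turn left 144°, forward 2.6 m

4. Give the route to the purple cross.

turn right 61°, forward 3.7 m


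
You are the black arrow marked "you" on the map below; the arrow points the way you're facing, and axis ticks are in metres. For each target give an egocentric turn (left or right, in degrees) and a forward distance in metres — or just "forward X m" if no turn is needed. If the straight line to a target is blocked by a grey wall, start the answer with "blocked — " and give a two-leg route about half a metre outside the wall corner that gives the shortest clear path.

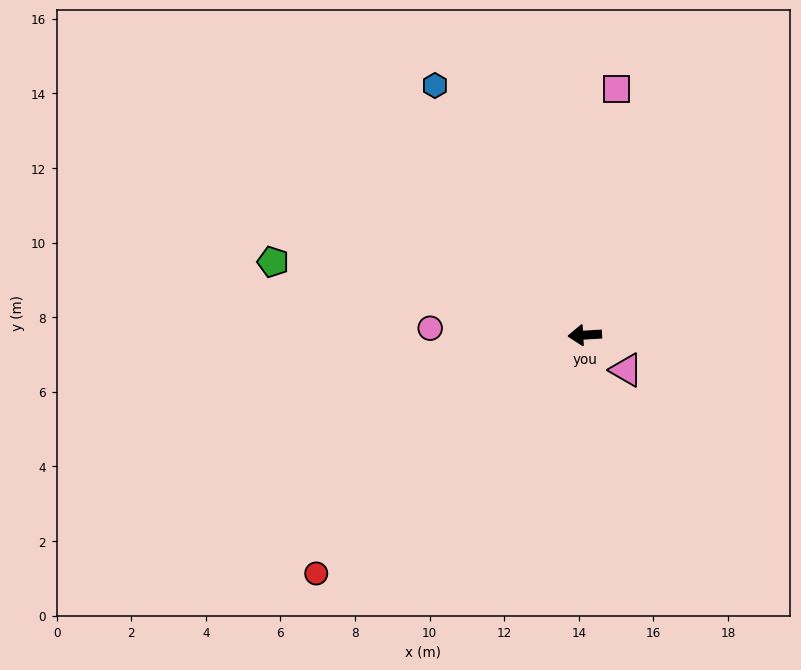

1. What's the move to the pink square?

turn right 101°, forward 6.6 m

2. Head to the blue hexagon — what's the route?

turn right 62°, forward 7.8 m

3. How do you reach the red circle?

turn left 38°, forward 9.6 m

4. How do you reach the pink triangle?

turn left 136°, forward 1.5 m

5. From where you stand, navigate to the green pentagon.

turn right 17°, forward 8.6 m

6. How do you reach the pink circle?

turn right 6°, forward 4.2 m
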